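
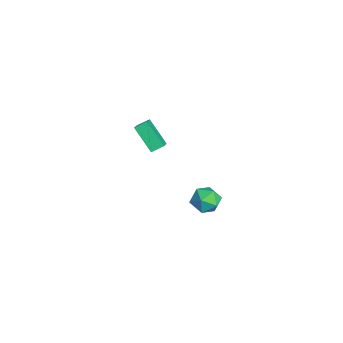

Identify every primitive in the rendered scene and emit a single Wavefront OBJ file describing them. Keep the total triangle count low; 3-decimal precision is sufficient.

v 3.826 1.069 3.718
v 4.234 0.545 2.943
v 3.486 -0.345 4.497
v 3.894 -0.869 3.722
v 4.492 -0.311 4.331
v 4.702 0.564 3.849
v 3.018 -0.364 3.591
v 3.228 0.511 3.109
v 3.734 -0.34 2.865
v 4.645 -0.308 3.322
v 3.075 0.508 4.118
v 3.986 0.54 4.575
v -3.925 -2.584 4.273
v -3.97 -1.772 4.682
v -5.225 -2.171 3.31
v -5.27 -1.359 3.719
v -2.63 -1.801 2.861
v -2.675 -0.989 3.27
v -3.93 -1.388 1.898
v -3.975 -0.576 2.307
f 1 12 6
f 1 6 2
f 1 2 8
f 1 8 11
f 1 11 12
f 2 6 10
f 6 12 5
f 12 11 3
f 11 8 7
f 8 2 9
f 4 10 5
f 4 5 3
f 4 3 7
f 4 7 9
f 4 9 10
f 5 10 6
f 3 5 12
f 7 3 11
f 9 7 8
f 10 9 2
f 14 16 13
f 17 14 13
f 13 16 15
f 15 17 13
f 14 20 16
f 18 14 17
f 18 20 14
f 16 20 15
f 19 17 15
f 15 20 19
f 19 18 17
f 20 18 19



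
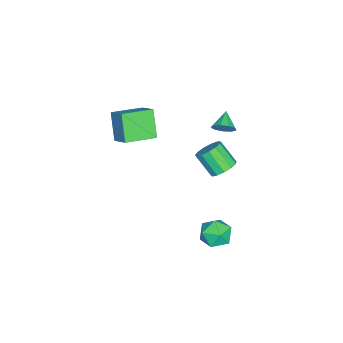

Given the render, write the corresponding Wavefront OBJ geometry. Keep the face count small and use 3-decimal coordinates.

v 0.841 1.88 -3.32
v 1.154 1.45 -4.239
v -0.774 1.39 -3.641
v -0.461 0.96 -4.56
v -0.162 0.522 -3.64
v 0.836 0.825 -3.441
v -0.456 2.015 -4.439
v 0.542 2.318 -4.24
v 0.352 1.533 -4.93
v 0.534 0.611 -4.437
v -0.154 2.229 -3.443
v 0.028 1.307 -2.95
v -3.09 0.824 2.545
v -2.817 1.203 3.106
v -4.11 0.656 3.155
v -3.055 1.51 2.792
v -3.31 1.496 2.362
v -3.461 1.167 2.019
v -3.439 0.678 1.921
v -3.254 0.257 2.115
v -2.992 0.101 2.511
v -2.776 0.284 2.923
v -2.707 0.719 3.157
v -1.448 -5.264 3.703
v -0.689 -4.352 4.501
v -2.765 -3.867 3.359
v -2.006 -2.955 4.157
v -0.474 -4.725 2.163
v 0.285 -3.813 2.961
v -1.791 -3.328 1.819
v -1.032 -2.416 2.617
v -0.135 1.722 1.88
v 0.681 1.605 2.037
v 0.312 0.582 3.197
v -0.505 0.698 3.04
v 0.543 1.965 2.311
v 0.174 0.942 3.471
v 0.19 2.248 2.448
v -0.18 1.225 3.608
v -0.267 2.364 2.405
v -0.637 1.341 3.565
v -0.682 2.276 2.195
v -1.051 1.253 3.355
v -0.924 2.012 1.885
v -1.293 0.989 3.045
v -0.915 1.655 1.574
v -1.284 0.632 2.734
v -0.658 1.32 1.36
v -1.028 0.297 2.519
v -0.236 1.112 1.311
v -0.605 0.089 2.47
v 0.218 1.098 1.443
v -0.151 0.075 2.602
v 0.56 1.281 1.713
v 0.191 0.258 2.873
f 1 12 6
f 1 6 2
f 1 2 8
f 1 8 11
f 1 11 12
f 2 6 10
f 6 12 5
f 12 11 3
f 11 8 7
f 8 2 9
f 4 10 5
f 4 5 3
f 4 3 7
f 4 7 9
f 4 9 10
f 5 10 6
f 3 5 12
f 7 3 11
f 9 7 8
f 10 9 2
f 14 13 16
f 14 16 15
f 16 13 17
f 16 17 15
f 17 13 18
f 17 18 15
f 18 13 19
f 18 19 15
f 19 13 20
f 19 20 15
f 20 13 21
f 20 21 15
f 21 13 22
f 21 22 15
f 22 13 23
f 22 23 15
f 23 13 14
f 23 14 15
f 25 27 24
f 28 25 24
f 24 27 26
f 26 28 24
f 25 31 27
f 29 25 28
f 29 31 25
f 27 31 26
f 30 28 26
f 26 31 30
f 30 29 28
f 31 29 30
f 33 32 36
f 33 36 34
f 34 36 37
f 34 37 35
f 36 32 38
f 36 38 37
f 37 38 39
f 37 39 35
f 38 32 40
f 38 40 39
f 39 40 41
f 39 41 35
f 40 32 42
f 40 42 41
f 41 42 43
f 41 43 35
f 42 32 44
f 42 44 43
f 43 44 45
f 43 45 35
f 44 32 46
f 44 46 45
f 45 46 47
f 45 47 35
f 46 32 48
f 46 48 47
f 47 48 49
f 47 49 35
f 48 32 50
f 48 50 49
f 49 50 51
f 49 51 35
f 50 32 52
f 50 52 51
f 51 52 53
f 51 53 35
f 52 32 54
f 52 54 53
f 53 54 55
f 53 55 35
f 54 32 33
f 54 33 55
f 55 33 34
f 55 34 35



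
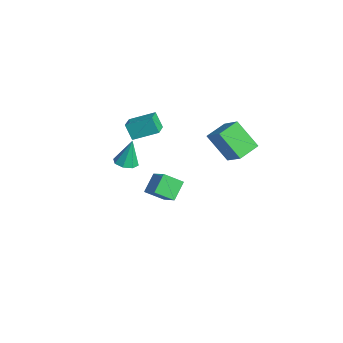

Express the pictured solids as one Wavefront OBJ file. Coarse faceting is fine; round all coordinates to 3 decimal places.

v -0.503 -1.978 1.261
v -0.092 -1.39 1.127
v -0.557 -1.562 2.919
v -0.638 -1.283 1.082
v -1.106 -1.583 1.143
v -1.22 -2.115 1.272
v -0.915 -2.566 1.395
v -0.368 -2.673 1.44
v 0.099 -2.373 1.38
v 0.214 -1.842 1.25
v 2.349 2.871 2.156
v 1.293 2.061 3.649
v 1.846 4.125 2.48
v 0.79 3.316 3.973
v 3.57 3.104 3.147
v 2.514 2.295 4.64
v 3.067 4.359 3.471
v 2.011 3.549 4.964
v -3.528 0.741 -2.798
v -2.119 0.85 -1.801
v -3.12 1.8 -3.491
v -1.711 1.909 -2.494
v -2.849 -0.089 -3.666
v -1.44 0.02 -2.669
v -2.441 0.97 -4.359
v -1.032 1.079 -3.362
v -2.906 -1.17 2.481
v -2.321 0.218 3.131
v -3.893 -0.578 2.106
v -3.308 0.809 2.756
v -2.392 -0.929 1.504
v -1.807 0.458 2.154
v -3.379 -0.338 1.129
v -2.794 1.05 1.779
f 2 1 4
f 2 4 3
f 4 1 5
f 4 5 3
f 5 1 6
f 5 6 3
f 6 1 7
f 6 7 3
f 7 1 8
f 7 8 3
f 8 1 9
f 8 9 3
f 9 1 10
f 9 10 3
f 10 1 2
f 10 2 3
f 12 14 11
f 15 12 11
f 11 14 13
f 13 15 11
f 12 18 14
f 16 12 15
f 16 18 12
f 14 18 13
f 17 15 13
f 13 18 17
f 17 16 15
f 18 16 17
f 20 22 19
f 23 20 19
f 19 22 21
f 21 23 19
f 20 26 22
f 24 20 23
f 24 26 20
f 22 26 21
f 25 23 21
f 21 26 25
f 25 24 23
f 26 24 25
f 28 30 27
f 31 28 27
f 27 30 29
f 29 31 27
f 28 34 30
f 32 28 31
f 32 34 28
f 30 34 29
f 33 31 29
f 29 34 33
f 33 32 31
f 34 32 33



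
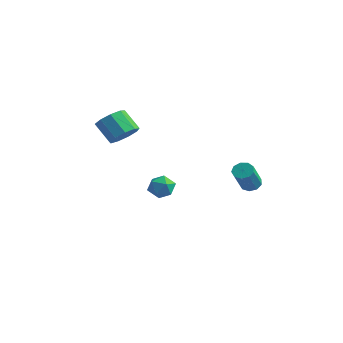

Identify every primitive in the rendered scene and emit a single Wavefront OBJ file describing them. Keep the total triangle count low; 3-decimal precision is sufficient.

v 3.437 0.564 -0.738
v 3.969 0.467 -0.999
v 4.434 -0.621 0.358
v 3.903 -0.524 0.618
v 3.993 0.79 -0.747
v 4.458 -0.298 0.609
v 3.757 1.008 -0.492
v 4.222 -0.08 0.865
v 3.371 1.018 -0.351
v 3.837 -0.07 1.005
v 3.017 0.815 -0.392
v 3.482 -0.272 0.964
v 2.859 0.495 -0.595
v 3.324 -0.593 0.762
v 2.972 0.207 -0.865
v 3.437 -0.881 0.492
v 3.302 0.086 -1.075
v 3.768 -1.002 0.281
v 3.696 0.189 -1.128
v 4.162 -0.899 0.228
v -1.503 -3.707 2.422
v -0.854 -3.565 3.059
v -1.849 -3.672 4.095
v -2.497 -3.813 3.458
v -1.102 -3.015 2.878
v -2.096 -3.122 3.914
v -1.537 -2.789 2.484
v -2.532 -2.896 3.52
v -1.956 -2.992 2.06
v -2.951 -3.099 3.096
v -2.163 -3.53 1.806
v -3.158 -3.636 2.842
v -2.061 -4.15 1.84
v -3.056 -4.256 2.876
v -1.698 -4.562 2.147
v -2.692 -4.669 3.182
v -1.243 -4.575 2.582
v -2.238 -4.681 3.618
v -0.91 -4.181 2.942
v -1.905 -4.288 3.978
v -4.161 1.071 -3.661
v -3.845 1.56 -3.025
v -3.195 0.1 -3.395
v -2.879 0.589 -2.759
v -3.655 0.222 -2.676
v -4.252 0.822 -2.84
v -2.788 0.838 -3.58
v -3.385 1.438 -3.744
v -2.997 1.416 -2.974
v -3.532 1.035 -2.416
v -3.508 0.625 -4.004
v -4.043 0.244 -3.446
f 2 1 5
f 2 5 3
f 3 5 6
f 3 6 4
f 5 1 7
f 5 7 6
f 6 7 8
f 6 8 4
f 7 1 9
f 7 9 8
f 8 9 10
f 8 10 4
f 9 1 11
f 9 11 10
f 10 11 12
f 10 12 4
f 11 1 13
f 11 13 12
f 12 13 14
f 12 14 4
f 13 1 15
f 13 15 14
f 14 15 16
f 14 16 4
f 15 1 17
f 15 17 16
f 16 17 18
f 16 18 4
f 17 1 19
f 17 19 18
f 18 19 20
f 18 20 4
f 19 1 2
f 19 2 20
f 20 2 3
f 20 3 4
f 22 21 25
f 22 25 23
f 23 25 26
f 23 26 24
f 25 21 27
f 25 27 26
f 26 27 28
f 26 28 24
f 27 21 29
f 27 29 28
f 28 29 30
f 28 30 24
f 29 21 31
f 29 31 30
f 30 31 32
f 30 32 24
f 31 21 33
f 31 33 32
f 32 33 34
f 32 34 24
f 33 21 35
f 33 35 34
f 34 35 36
f 34 36 24
f 35 21 37
f 35 37 36
f 36 37 38
f 36 38 24
f 37 21 39
f 37 39 38
f 38 39 40
f 38 40 24
f 39 21 22
f 39 22 40
f 40 22 23
f 40 23 24
f 41 52 46
f 41 46 42
f 41 42 48
f 41 48 51
f 41 51 52
f 42 46 50
f 46 52 45
f 52 51 43
f 51 48 47
f 48 42 49
f 44 50 45
f 44 45 43
f 44 43 47
f 44 47 49
f 44 49 50
f 45 50 46
f 43 45 52
f 47 43 51
f 49 47 48
f 50 49 42



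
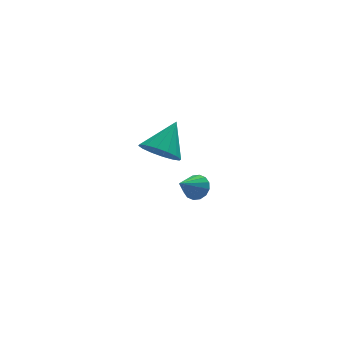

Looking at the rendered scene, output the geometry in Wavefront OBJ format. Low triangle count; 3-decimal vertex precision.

v -3.239 -2.1 1.13
v -2.455 -2.245 0.633
v -2.341 -1.22 2.29
v -2.639 -1.829 0.46
v -2.984 -1.485 0.466
v -3.397 -1.307 0.651
v -3.768 -1.34 0.964
v -3.997 -1.577 1.322
v -4.023 -1.954 1.628
v -3.84 -2.37 1.801
v -3.495 -2.714 1.794
v -3.082 -2.893 1.61
v -2.711 -2.859 1.297
v -2.481 -2.622 0.939
v -0.66 2.211 -4.152
v -0.436 2.572 -3.608
v -1.58 1.569 -3.348
v -0.698 2.77 -3.749
v -0.949 2.818 -3.999
v -1.123 2.703 -4.289
v -1.172 2.457 -4.543
v -1.085 2.144 -4.691
v -0.883 1.849 -4.696
v -0.622 1.651 -4.554
v -0.37 1.603 -4.305
v -0.197 1.718 -4.015
v -0.147 1.964 -3.761
v -0.235 2.277 -3.612
f 2 1 4
f 2 4 3
f 4 1 5
f 4 5 3
f 5 1 6
f 5 6 3
f 6 1 7
f 6 7 3
f 7 1 8
f 7 8 3
f 8 1 9
f 8 9 3
f 9 1 10
f 9 10 3
f 10 1 11
f 10 11 3
f 11 1 12
f 11 12 3
f 12 1 13
f 12 13 3
f 13 1 14
f 13 14 3
f 14 1 2
f 14 2 3
f 16 15 18
f 16 18 17
f 18 15 19
f 18 19 17
f 19 15 20
f 19 20 17
f 20 15 21
f 20 21 17
f 21 15 22
f 21 22 17
f 22 15 23
f 22 23 17
f 23 15 24
f 23 24 17
f 24 15 25
f 24 25 17
f 25 15 26
f 25 26 17
f 26 15 27
f 26 27 17
f 27 15 28
f 27 28 17
f 28 15 16
f 28 16 17



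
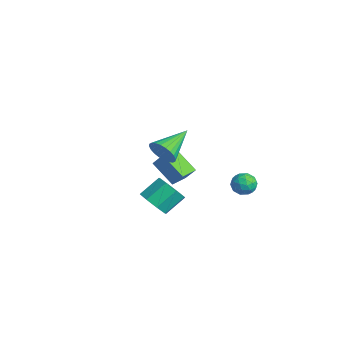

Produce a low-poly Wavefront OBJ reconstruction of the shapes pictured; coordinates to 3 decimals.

v 2.727 -2.192 -1.263
v 3.578 -2.306 -0.959
v 3.423 -1.262 -0.134
v 2.573 -1.148 -0.437
v 3.545 -1.878 -1.507
v 3.391 -0.833 -0.682
v 3.034 -1.634 -1.912
v 2.879 -0.589 -1.087
v 2.343 -1.717 -1.937
v 2.188 -0.672 -1.111
v 1.877 -2.078 -1.566
v 1.722 -1.034 -0.741
v 1.909 -2.507 -1.018
v 1.755 -1.462 -0.193
v 2.421 -2.751 -0.613
v 2.266 -1.706 0.212
v 3.112 -2.668 -0.589
v 2.957 -1.623 0.237
v 1.868 2.796 -1.444
v 2.401 3.272 -1.478
v 2.539 2.088 -0.822
v 3.072 2.564 -0.856
v 2.488 2.709 -0.471
v 2.073 3.147 -0.855
v 2.867 2.213 -1.445
v 2.452 2.651 -1.829
v 3.018 2.911 -1.479
v 2.784 3.218 -0.877
v 2.156 2.142 -1.423
v 1.922 2.449 -0.821
v 2.075 3.096 -1.515
v 2.865 2.264 -0.785
v 2.521 2.349 -0.558
v 2.834 2.629 -0.578
v 1.883 3.023 -1.149
v 2.196 3.302 -1.169
v 2.247 2.971 -0.577
v 2.744 2.058 -1.131
v 3.057 2.337 -1.151
v 2.106 2.731 -1.722
v 2.419 3.011 -1.742
v 2.693 2.389 -1.723
v 2.752 3.164 -1.536
v 3.146 2.747 -1.171
v 3.026 2.542 -1.517
v 2.782 2.799 -1.742
v 2.614 3.344 -1.182
v 3.009 2.928 -0.817
v 2.665 3.013 -0.59
v 2.421 3.27 -0.816
v 2.977 3.132 -1.183
v 1.931 2.432 -1.483
v 2.326 2.016 -1.118
v 2.519 2.09 -1.484
v 2.275 2.347 -1.71
v 1.794 2.613 -1.129
v 2.188 2.196 -0.764
v 2.158 2.561 -0.558
v 1.914 2.818 -0.783
v 1.963 2.228 -1.117
v 0.953 -1.04 1.078
v 1.475 -1.064 1.723
v 0.107 0.6 1.822
v 1.642 -0.883 1.513
v 1.704 -0.725 1.237
v 1.652 -0.616 0.937
v 1.493 -0.571 0.658
v 1.252 -0.598 0.443
v 0.966 -0.692 0.325
v 0.677 -0.839 0.321
v 0.431 -1.017 0.433
v 0.264 -1.198 0.643
v 0.201 -1.355 0.919
v 0.253 -1.465 1.22
v 0.412 -1.509 1.498
v 0.653 -1.483 1.713
v 0.939 -1.389 1.831
v 1.228 -1.242 1.835
v -4.876 1.342 -3.272
v -4.33 1.705 -2.414
v -3.659 1.987 -4.319
v -3.113 2.35 -3.461
v -4.327 0.39 -3.219
v -3.781 0.753 -2.361
v -3.11 1.035 -4.266
v -2.564 1.398 -3.408
f 2 1 5
f 2 5 3
f 3 5 6
f 3 6 4
f 5 1 7
f 5 7 6
f 6 7 8
f 6 8 4
f 7 1 9
f 7 9 8
f 8 9 10
f 8 10 4
f 9 1 11
f 9 11 10
f 10 11 12
f 10 12 4
f 11 1 13
f 11 13 12
f 12 13 14
f 12 14 4
f 13 1 15
f 13 15 14
f 14 15 16
f 14 16 4
f 15 1 17
f 15 17 16
f 16 17 18
f 16 18 4
f 17 1 2
f 17 2 18
f 18 2 3
f 18 3 4
f 19 56 35
f 56 30 59
f 35 59 24
f 56 59 35
f 19 35 31
f 35 24 36
f 31 36 20
f 35 36 31
f 19 31 40
f 31 20 41
f 40 41 26
f 31 41 40
f 19 40 52
f 40 26 55
f 52 55 29
f 40 55 52
f 19 52 56
f 52 29 60
f 56 60 30
f 52 60 56
f 20 36 47
f 36 24 50
f 47 50 28
f 36 50 47
f 24 59 37
f 59 30 58
f 37 58 23
f 59 58 37
f 30 60 57
f 60 29 53
f 57 53 21
f 60 53 57
f 29 55 54
f 55 26 42
f 54 42 25
f 55 42 54
f 26 41 46
f 41 20 43
f 46 43 27
f 41 43 46
f 22 48 34
f 48 28 49
f 34 49 23
f 48 49 34
f 22 34 32
f 34 23 33
f 32 33 21
f 34 33 32
f 22 32 39
f 32 21 38
f 39 38 25
f 32 38 39
f 22 39 44
f 39 25 45
f 44 45 27
f 39 45 44
f 22 44 48
f 44 27 51
f 48 51 28
f 44 51 48
f 23 49 37
f 49 28 50
f 37 50 24
f 49 50 37
f 21 33 57
f 33 23 58
f 57 58 30
f 33 58 57
f 25 38 54
f 38 21 53
f 54 53 29
f 38 53 54
f 27 45 46
f 45 25 42
f 46 42 26
f 45 42 46
f 28 51 47
f 51 27 43
f 47 43 20
f 51 43 47
f 62 61 64
f 62 64 63
f 64 61 65
f 64 65 63
f 65 61 66
f 65 66 63
f 66 61 67
f 66 67 63
f 67 61 68
f 67 68 63
f 68 61 69
f 68 69 63
f 69 61 70
f 69 70 63
f 70 61 71
f 70 71 63
f 71 61 72
f 71 72 63
f 72 61 73
f 72 73 63
f 73 61 74
f 73 74 63
f 74 61 75
f 74 75 63
f 75 61 76
f 75 76 63
f 76 61 77
f 76 77 63
f 77 61 78
f 77 78 63
f 78 61 62
f 78 62 63
f 80 82 79
f 83 80 79
f 79 82 81
f 81 83 79
f 80 86 82
f 84 80 83
f 84 86 80
f 82 86 81
f 85 83 81
f 81 86 85
f 85 84 83
f 86 84 85



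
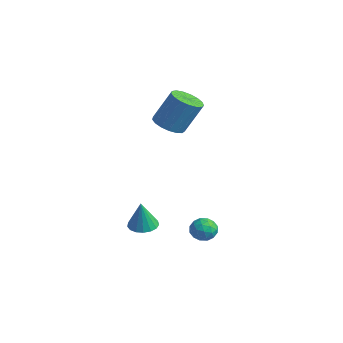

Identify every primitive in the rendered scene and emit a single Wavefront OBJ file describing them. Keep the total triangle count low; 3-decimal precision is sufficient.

v -2.584 -0.595 1.663
v -1.752 -0.285 1.297
v -1.244 0.565 3.172
v -2.076 0.255 3.537
v -2.043 0.062 1.218
v -1.535 0.912 3.093
v -2.458 0.259 1.242
v -1.95 1.108 3.116
v -2.902 0.26 1.362
v -2.394 1.109 3.236
v -3.272 0.065 1.55
v -2.764 0.914 3.425
v -3.486 -0.281 1.765
v -2.978 0.568 3.64
v -3.492 -0.699 1.956
v -2.984 0.151 3.831
v -3.291 -1.093 2.08
v -2.783 -0.243 3.955
v -2.927 -1.373 2.108
v -2.419 -0.523 3.983
v -2.485 -1.474 2.034
v -1.977 -0.625 3.909
v -2.066 -1.374 1.876
v -1.558 -0.525 3.75
v -1.765 -1.096 1.668
v -1.257 -0.246 3.543
v -1.652 -0.703 1.459
v -1.144 0.147 3.334
v -0.752 -3.324 -4.156
v -0.057 -3.737 -4.291
v -0.568 -3.576 -2.444
v 0.061 -3.366 -4.25
v -0.007 -2.984 -4.186
v -0.246 -2.681 -4.116
v -0.601 -2.525 -4.055
v -0.99 -2.552 -4.017
v -1.325 -2.756 -4.011
v -1.529 -3.091 -4.038
v -1.555 -3.478 -4.092
v -1.397 -3.831 -4.161
v -1.091 -4.068 -4.228
v -0.708 -4.134 -4.279
v -0.334 -4.015 -4.302
v 1.135 -1.344 -3.954
v 1.489 -0.908 -3.415
v 2.251 -1.792 -4.325
v 2.605 -1.356 -3.786
v 2.164 -1.959 -3.57
v 1.474 -1.683 -3.341
v 2.266 -1.017 -4.399
v 1.576 -0.741 -4.17
v 2.188 -0.706 -3.69
v 2.125 -1.289 -3.178
v 1.615 -1.411 -4.562
v 1.552 -1.994 -4.05
v 1.214 -1.087 -3.652
v 2.526 -1.613 -4.088
v 2.267 -1.968 -3.961
v 2.475 -1.712 -3.645
v 1.205 -1.542 -3.608
v 1.413 -1.286 -3.292
v 1.81 -1.904 -3.383
v 2.327 -1.414 -4.448
v 2.535 -1.158 -4.132
v 1.265 -0.988 -4.095
v 1.473 -0.732 -3.779
v 1.93 -0.796 -4.357
v 1.832 -0.712 -3.497
v 2.489 -0.975 -3.715
v 2.29 -0.776 -4.075
v 1.884 -0.613 -3.941
v 1.795 -1.054 -3.196
v 2.452 -1.317 -3.414
v 2.193 -1.672 -3.287
v 1.787 -1.509 -3.152
v 2.206 -0.936 -3.358
v 1.288 -1.383 -4.326
v 1.945 -1.646 -4.544
v 1.953 -1.191 -4.588
v 1.547 -1.028 -4.453
v 1.251 -1.725 -4.025
v 1.908 -1.988 -4.243
v 1.856 -2.087 -3.799
v 1.45 -1.924 -3.665
v 1.534 -1.764 -4.382
f 2 1 5
f 2 5 3
f 3 5 6
f 3 6 4
f 5 1 7
f 5 7 6
f 6 7 8
f 6 8 4
f 7 1 9
f 7 9 8
f 8 9 10
f 8 10 4
f 9 1 11
f 9 11 10
f 10 11 12
f 10 12 4
f 11 1 13
f 11 13 12
f 12 13 14
f 12 14 4
f 13 1 15
f 13 15 14
f 14 15 16
f 14 16 4
f 15 1 17
f 15 17 16
f 16 17 18
f 16 18 4
f 17 1 19
f 17 19 18
f 18 19 20
f 18 20 4
f 19 1 21
f 19 21 20
f 20 21 22
f 20 22 4
f 21 1 23
f 21 23 22
f 22 23 24
f 22 24 4
f 23 1 25
f 23 25 24
f 24 25 26
f 24 26 4
f 25 1 27
f 25 27 26
f 26 27 28
f 26 28 4
f 27 1 2
f 27 2 28
f 28 2 3
f 28 3 4
f 30 29 32
f 30 32 31
f 32 29 33
f 32 33 31
f 33 29 34
f 33 34 31
f 34 29 35
f 34 35 31
f 35 29 36
f 35 36 31
f 36 29 37
f 36 37 31
f 37 29 38
f 37 38 31
f 38 29 39
f 38 39 31
f 39 29 40
f 39 40 31
f 40 29 41
f 40 41 31
f 41 29 42
f 41 42 31
f 42 29 43
f 42 43 31
f 43 29 30
f 43 30 31
f 44 81 60
f 81 55 84
f 60 84 49
f 81 84 60
f 44 60 56
f 60 49 61
f 56 61 45
f 60 61 56
f 44 56 65
f 56 45 66
f 65 66 51
f 56 66 65
f 44 65 77
f 65 51 80
f 77 80 54
f 65 80 77
f 44 77 81
f 77 54 85
f 81 85 55
f 77 85 81
f 45 61 72
f 61 49 75
f 72 75 53
f 61 75 72
f 49 84 62
f 84 55 83
f 62 83 48
f 84 83 62
f 55 85 82
f 85 54 78
f 82 78 46
f 85 78 82
f 54 80 79
f 80 51 67
f 79 67 50
f 80 67 79
f 51 66 71
f 66 45 68
f 71 68 52
f 66 68 71
f 47 73 59
f 73 53 74
f 59 74 48
f 73 74 59
f 47 59 57
f 59 48 58
f 57 58 46
f 59 58 57
f 47 57 64
f 57 46 63
f 64 63 50
f 57 63 64
f 47 64 69
f 64 50 70
f 69 70 52
f 64 70 69
f 47 69 73
f 69 52 76
f 73 76 53
f 69 76 73
f 48 74 62
f 74 53 75
f 62 75 49
f 74 75 62
f 46 58 82
f 58 48 83
f 82 83 55
f 58 83 82
f 50 63 79
f 63 46 78
f 79 78 54
f 63 78 79
f 52 70 71
f 70 50 67
f 71 67 51
f 70 67 71
f 53 76 72
f 76 52 68
f 72 68 45
f 76 68 72



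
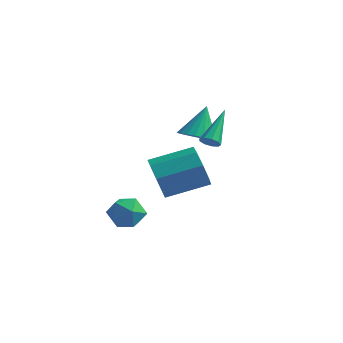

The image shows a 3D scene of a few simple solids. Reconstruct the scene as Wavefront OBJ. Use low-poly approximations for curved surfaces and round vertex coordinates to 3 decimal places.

v 0.683 3.359 0.164
v 1.57 3.084 0.316
v 0.697 4.281 1.756
v 1.62 3.42 0.121
v 1.509 3.744 -0.066
v 1.255 4.002 -0.214
v 0.902 4.149 -0.296
v 0.512 4.159 -0.298
v 0.151 4.03 -0.221
v -0.118 3.786 -0.077
v -0.249 3.468 0.109
v -0.218 3.13 0.304
v -0.031 2.833 0.475
v 0.279 2.626 0.592
v 0.659 2.546 0.635
v 1.044 2.606 0.597
v 1.366 2.797 0.484
v 1.534 -1.654 -0.187
v 2.082 -1.853 -1.108
v 3.615 -0.565 -0.473
v 3.066 -0.366 0.447
v 1.565 -1.202 -1.179
v 3.097 0.086 -0.544
v 1.029 -0.816 -0.669
v 2.562 0.472 -0.034
v 0.789 -0.921 0.123
v 2.322 0.367 0.758
v 0.985 -1.455 0.733
v 2.518 -0.167 1.368
v 1.503 -2.106 0.804
v 3.035 -0.818 1.439
v 2.038 -2.492 0.294
v 3.571 -1.204 0.929
v 2.278 -2.387 -0.498
v 3.811 -1.099 0.137
v -0.527 0.188 -4.306
v 0.032 0.072 -3.5
v -1.732 -0.572 -3.58
v -1.173 -0.688 -2.774
v -1.49 0.213 -3.03
v -0.745 0.682 -3.479
v -0.955 -1.182 -3.601
v -0.21 -0.713 -4.05
v -0.233 -0.775 -3.064
v -0.563 0.087 -2.711
v -1.137 -0.587 -4.369
v -1.467 0.275 -4.016
v 3.209 0.037 1.728
v 3.674 -0.056 1.888
v 3.071 1.623 3.052
v 3.682 0.164 1.626
v 3.469 0.324 1.412
v 3.135 0.35 1.346
v 2.835 0.23 1.458
v 2.71 0.02 1.697
v 2.819 -0.183 1.951
v 3.11 -0.282 2.1
v 3.448 -0.232 2.076
f 2 1 4
f 2 4 3
f 4 1 5
f 4 5 3
f 5 1 6
f 5 6 3
f 6 1 7
f 6 7 3
f 7 1 8
f 7 8 3
f 8 1 9
f 8 9 3
f 9 1 10
f 9 10 3
f 10 1 11
f 10 11 3
f 11 1 12
f 11 12 3
f 12 1 13
f 12 13 3
f 13 1 14
f 13 14 3
f 14 1 15
f 14 15 3
f 15 1 16
f 15 16 3
f 16 1 17
f 16 17 3
f 17 1 2
f 17 2 3
f 19 18 22
f 19 22 20
f 20 22 23
f 20 23 21
f 22 18 24
f 22 24 23
f 23 24 25
f 23 25 21
f 24 18 26
f 24 26 25
f 25 26 27
f 25 27 21
f 26 18 28
f 26 28 27
f 27 28 29
f 27 29 21
f 28 18 30
f 28 30 29
f 29 30 31
f 29 31 21
f 30 18 32
f 30 32 31
f 31 32 33
f 31 33 21
f 32 18 34
f 32 34 33
f 33 34 35
f 33 35 21
f 34 18 19
f 34 19 35
f 35 19 20
f 35 20 21
f 36 47 41
f 36 41 37
f 36 37 43
f 36 43 46
f 36 46 47
f 37 41 45
f 41 47 40
f 47 46 38
f 46 43 42
f 43 37 44
f 39 45 40
f 39 40 38
f 39 38 42
f 39 42 44
f 39 44 45
f 40 45 41
f 38 40 47
f 42 38 46
f 44 42 43
f 45 44 37
f 49 48 51
f 49 51 50
f 51 48 52
f 51 52 50
f 52 48 53
f 52 53 50
f 53 48 54
f 53 54 50
f 54 48 55
f 54 55 50
f 55 48 56
f 55 56 50
f 56 48 57
f 56 57 50
f 57 48 58
f 57 58 50
f 58 48 49
f 58 49 50



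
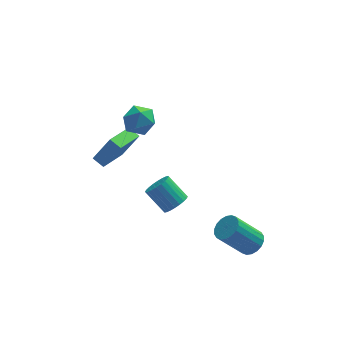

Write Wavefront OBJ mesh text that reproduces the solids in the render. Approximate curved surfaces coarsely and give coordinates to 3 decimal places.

v -2.45 1.415 2.675
v -1.918 0.586 2.411
v -3.622 0.454 3.329
v -3.09 -0.375 3.065
v -2.742 0.242 3.799
v -2.018 0.836 3.395
v -3.522 0.204 2.345
v -2.798 0.798 1.941
v -2.581 -0.162 2.207
v -2.098 -0.139 3.105
v -3.442 1.179 2.635
v -2.959 1.202 3.533
v -1.562 -4.236 0.055
v -0.919 -3.861 0.288
v -1.776 -3.048 1.339
v -2.418 -3.424 1.105
v -1.018 -3.677 0.066
v -1.874 -2.865 1.117
v -1.199 -3.579 -0.158
v -2.056 -2.767 0.893
v -1.436 -3.581 -0.349
v -2.292 -2.769 0.701
v -1.691 -3.682 -0.479
v -2.548 -2.87 0.571
v -1.927 -3.868 -0.528
v -2.784 -3.056 0.523
v -2.108 -4.11 -0.488
v -2.964 -3.298 0.563
v -2.205 -4.371 -0.365
v -3.061 -3.559 0.685
v -2.204 -4.612 -0.179
v -3.061 -3.799 0.872
v -2.106 -4.795 0.043
v -2.962 -3.983 1.094
v -1.924 -4.893 0.267
v -2.781 -4.081 1.318
v -1.688 -4.891 0.459
v -2.544 -4.079 1.509
v -1.432 -4.79 0.589
v -2.289 -3.978 1.639
v -1.196 -4.604 0.637
v -2.053 -3.792 1.688
v -1.016 -4.362 0.597
v -1.872 -3.55 1.648
v -0.919 -4.101 0.475
v -1.775 -3.289 1.525
v -4.602 1.922 -2.355
v -3.634 1.861 -0.745
v -5.117 2.452 -2.025
v -4.149 2.391 -0.415
v -3.351 3.569 -3.045
v -2.383 3.508 -1.435
v -3.866 4.099 -2.715
v -2.898 4.038 -1.105
v 2.604 -3.815 -4.549
v 2.995 -4.475 -4.233
v 1.588 -4.505 -2.555
v 1.196 -3.845 -2.871
v 3.174 -4.192 -4.078
v 1.766 -4.221 -2.4
v 3.24 -3.834 -4.016
v 1.832 -3.863 -2.338
v 3.18 -3.472 -4.06
v 1.772 -3.501 -2.382
v 3.005 -3.178 -4.201
v 1.598 -3.208 -2.523
v 2.752 -3.01 -4.41
v 1.345 -3.04 -2.732
v 2.469 -3.002 -4.648
v 1.062 -3.032 -2.97
v 2.212 -3.155 -4.865
v 0.805 -3.185 -3.187
v 2.034 -3.439 -5.02
v 0.626 -3.468 -3.342
v 1.968 -3.797 -5.082
v 0.56 -3.826 -3.404
v 2.028 -4.159 -5.038
v 0.62 -4.188 -3.36
v 2.202 -4.452 -4.897
v 0.795 -4.482 -3.219
v 2.455 -4.62 -4.688
v 1.048 -4.65 -3.01
v 2.738 -4.628 -4.45
v 1.331 -4.658 -2.772
f 1 12 6
f 1 6 2
f 1 2 8
f 1 8 11
f 1 11 12
f 2 6 10
f 6 12 5
f 12 11 3
f 11 8 7
f 8 2 9
f 4 10 5
f 4 5 3
f 4 3 7
f 4 7 9
f 4 9 10
f 5 10 6
f 3 5 12
f 7 3 11
f 9 7 8
f 10 9 2
f 14 13 17
f 14 17 15
f 15 17 18
f 15 18 16
f 17 13 19
f 17 19 18
f 18 19 20
f 18 20 16
f 19 13 21
f 19 21 20
f 20 21 22
f 20 22 16
f 21 13 23
f 21 23 22
f 22 23 24
f 22 24 16
f 23 13 25
f 23 25 24
f 24 25 26
f 24 26 16
f 25 13 27
f 25 27 26
f 26 27 28
f 26 28 16
f 27 13 29
f 27 29 28
f 28 29 30
f 28 30 16
f 29 13 31
f 29 31 30
f 30 31 32
f 30 32 16
f 31 13 33
f 31 33 32
f 32 33 34
f 32 34 16
f 33 13 35
f 33 35 34
f 34 35 36
f 34 36 16
f 35 13 37
f 35 37 36
f 36 37 38
f 36 38 16
f 37 13 39
f 37 39 38
f 38 39 40
f 38 40 16
f 39 13 41
f 39 41 40
f 40 41 42
f 40 42 16
f 41 13 43
f 41 43 42
f 42 43 44
f 42 44 16
f 43 13 45
f 43 45 44
f 44 45 46
f 44 46 16
f 45 13 14
f 45 14 46
f 46 14 15
f 46 15 16
f 48 50 47
f 51 48 47
f 47 50 49
f 49 51 47
f 48 54 50
f 52 48 51
f 52 54 48
f 50 54 49
f 53 51 49
f 49 54 53
f 53 52 51
f 54 52 53
f 56 55 59
f 56 59 57
f 57 59 60
f 57 60 58
f 59 55 61
f 59 61 60
f 60 61 62
f 60 62 58
f 61 55 63
f 61 63 62
f 62 63 64
f 62 64 58
f 63 55 65
f 63 65 64
f 64 65 66
f 64 66 58
f 65 55 67
f 65 67 66
f 66 67 68
f 66 68 58
f 67 55 69
f 67 69 68
f 68 69 70
f 68 70 58
f 69 55 71
f 69 71 70
f 70 71 72
f 70 72 58
f 71 55 73
f 71 73 72
f 72 73 74
f 72 74 58
f 73 55 75
f 73 75 74
f 74 75 76
f 74 76 58
f 75 55 77
f 75 77 76
f 76 77 78
f 76 78 58
f 77 55 79
f 77 79 78
f 78 79 80
f 78 80 58
f 79 55 81
f 79 81 80
f 80 81 82
f 80 82 58
f 81 55 83
f 81 83 82
f 82 83 84
f 82 84 58
f 83 55 56
f 83 56 84
f 84 56 57
f 84 57 58



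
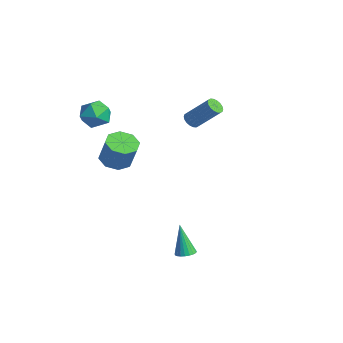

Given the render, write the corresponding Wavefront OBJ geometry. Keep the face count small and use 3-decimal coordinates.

v -0.987 -2.679 1.344
v -0.103 -2.993 1.029
v 0.512 -2.876 2.642
v -0.373 -2.561 2.956
v -0.169 -2.239 1
v 0.445 -2.122 2.613
v -0.715 -1.742 1.172
v -0.1 -1.625 2.785
v -1.42 -1.794 1.444
v -0.806 -1.677 3.057
v -1.872 -2.364 1.658
v -1.257 -2.247 3.271
v -1.805 -3.118 1.687
v -1.191 -3.001 3.3
v -1.26 -3.615 1.515
v -0.645 -3.498 3.128
v -0.554 -3.563 1.243
v 0.06 -3.446 2.856
v 4.075 -1.142 -3.924
v 4.512 -0.746 -3.769
v 3.385 -1.118 -2.036
v 4.323 -0.591 -3.84
v 4.092 -0.533 -3.926
v 3.857 -0.579 -4.011
v 3.661 -0.723 -4.081
v 3.535 -0.939 -4.124
v 3.503 -1.191 -4.132
v 3.57 -1.434 -4.104
v 3.724 -1.627 -4.046
v 3.939 -1.736 -3.966
v 4.177 -1.742 -3.879
v 4.398 -1.645 -3.799
v 4.562 -1.46 -3.742
v 4.643 -1.221 -3.715
v 4.625 -0.968 -3.725
v -4.394 -1.869 3.972
v -3.911 -1.413 3.144
v -3.829 -3.407 3.456
v -3.346 -2.951 2.628
v -2.984 -2.782 3.612
v -3.334 -1.832 3.931
v -4.406 -2.988 2.669
v -4.756 -2.038 2.988
v -3.918 -2.105 2.338
v -3.04 -1.978 2.921
v -4.7 -2.842 3.679
v -3.822 -2.715 4.262
v -3.066 3.404 1.386
v -2.734 3.674 0.98
v -1.682 4.647 2.488
v -2.014 4.376 2.894
v -2.935 3.841 1.012
v -1.883 4.814 2.52
v -3.161 3.921 1.119
v -2.109 4.894 2.626
v -3.368 3.898 1.278
v -2.317 4.871 2.786
v -3.516 3.778 1.459
v -2.464 4.751 2.966
v -3.575 3.583 1.625
v -2.523 4.556 3.133
v -3.532 3.353 1.744
v -2.48 4.326 3.252
v -3.398 3.133 1.792
v -2.346 4.106 3.3
v -3.197 2.966 1.76
v -2.145 3.939 3.268
v -2.971 2.886 1.654
v -1.919 3.859 3.161
v -2.763 2.909 1.494
v -1.712 3.882 3.002
v -2.616 3.029 1.314
v -1.564 4.002 2.821
v -2.557 3.224 1.147
v -1.505 4.197 2.655
v -2.6 3.454 1.028
v -1.548 4.427 2.536
f 2 1 5
f 2 5 3
f 3 5 6
f 3 6 4
f 5 1 7
f 5 7 6
f 6 7 8
f 6 8 4
f 7 1 9
f 7 9 8
f 8 9 10
f 8 10 4
f 9 1 11
f 9 11 10
f 10 11 12
f 10 12 4
f 11 1 13
f 11 13 12
f 12 13 14
f 12 14 4
f 13 1 15
f 13 15 14
f 14 15 16
f 14 16 4
f 15 1 17
f 15 17 16
f 16 17 18
f 16 18 4
f 17 1 2
f 17 2 18
f 18 2 3
f 18 3 4
f 20 19 22
f 20 22 21
f 22 19 23
f 22 23 21
f 23 19 24
f 23 24 21
f 24 19 25
f 24 25 21
f 25 19 26
f 25 26 21
f 26 19 27
f 26 27 21
f 27 19 28
f 27 28 21
f 28 19 29
f 28 29 21
f 29 19 30
f 29 30 21
f 30 19 31
f 30 31 21
f 31 19 32
f 31 32 21
f 32 19 33
f 32 33 21
f 33 19 34
f 33 34 21
f 34 19 35
f 34 35 21
f 35 19 20
f 35 20 21
f 36 47 41
f 36 41 37
f 36 37 43
f 36 43 46
f 36 46 47
f 37 41 45
f 41 47 40
f 47 46 38
f 46 43 42
f 43 37 44
f 39 45 40
f 39 40 38
f 39 38 42
f 39 42 44
f 39 44 45
f 40 45 41
f 38 40 47
f 42 38 46
f 44 42 43
f 45 44 37
f 49 48 52
f 49 52 50
f 50 52 53
f 50 53 51
f 52 48 54
f 52 54 53
f 53 54 55
f 53 55 51
f 54 48 56
f 54 56 55
f 55 56 57
f 55 57 51
f 56 48 58
f 56 58 57
f 57 58 59
f 57 59 51
f 58 48 60
f 58 60 59
f 59 60 61
f 59 61 51
f 60 48 62
f 60 62 61
f 61 62 63
f 61 63 51
f 62 48 64
f 62 64 63
f 63 64 65
f 63 65 51
f 64 48 66
f 64 66 65
f 65 66 67
f 65 67 51
f 66 48 68
f 66 68 67
f 67 68 69
f 67 69 51
f 68 48 70
f 68 70 69
f 69 70 71
f 69 71 51
f 70 48 72
f 70 72 71
f 71 72 73
f 71 73 51
f 72 48 74
f 72 74 73
f 73 74 75
f 73 75 51
f 74 48 76
f 74 76 75
f 75 76 77
f 75 77 51
f 76 48 49
f 76 49 77
f 77 49 50
f 77 50 51



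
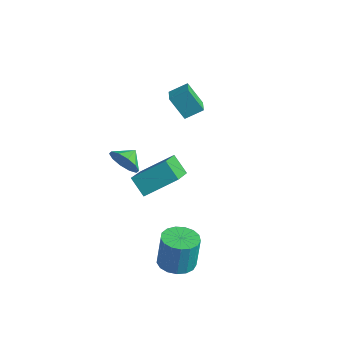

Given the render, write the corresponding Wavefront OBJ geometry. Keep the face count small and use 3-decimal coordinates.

v 3.359 -3.837 -2.103
v 4.163 -4.533 -1.985
v 4.144 -4.22 0
v 3.341 -3.523 -0.117
v 4.399 -4.084 -2.054
v 4.381 -3.771 -0.069
v 4.397 -3.578 -2.134
v 4.379 -3.265 -0.148
v 4.157 -3.131 -2.207
v 4.139 -2.818 -0.221
v 3.735 -2.846 -2.255
v 3.716 -2.533 -0.27
v 3.226 -2.788 -2.269
v 3.207 -2.475 -0.284
v 2.748 -2.97 -2.245
v 2.729 -2.657 -0.26
v 2.41 -3.351 -2.188
v 2.391 -3.037 -0.203
v 2.289 -3.843 -2.112
v 2.271 -3.529 -0.126
v 2.414 -4.333 -2.033
v 2.395 -4.02 -0.048
v 2.755 -4.71 -1.971
v 2.736 -4.396 0.015
v 3.235 -4.887 -1.938
v 3.216 -4.573 0.047
v 3.743 -4.823 -1.943
v 3.724 -4.509 0.042
v -4.022 2.229 3.809
v -3.468 3.155 4.4
v -3.157 2.606 2.407
v -2.603 3.532 2.998
v -3.217 1.548 4.122
v -2.663 2.474 4.713
v -2.352 1.925 2.72
v -1.798 2.851 3.311
v -3.74 -1.391 -0.119
v -3.165 -1.588 0.737
v -3.9 -0.389 0.219
v -2.767 -1.369 0.274
v -2.741 -1.158 -0.339
v -3.096 -1.036 -0.868
v -3.698 -1.05 -1.111
v -4.316 -1.194 -0.975
v -4.714 -1.414 -0.512
v -4.74 -1.625 0.101
v -4.384 -1.746 0.63
v -3.783 -1.733 0.873
v 2.002 -4.906 3.53
v 0.997 -4.9 4.37
v 1.033 -3.428 2.359
v 0.027 -3.423 3.199
v 2.973 -3.357 4.681
v 1.967 -3.352 5.521
v 2.003 -1.88 3.51
v 0.998 -1.874 4.35
f 2 1 5
f 2 5 3
f 3 5 6
f 3 6 4
f 5 1 7
f 5 7 6
f 6 7 8
f 6 8 4
f 7 1 9
f 7 9 8
f 8 9 10
f 8 10 4
f 9 1 11
f 9 11 10
f 10 11 12
f 10 12 4
f 11 1 13
f 11 13 12
f 12 13 14
f 12 14 4
f 13 1 15
f 13 15 14
f 14 15 16
f 14 16 4
f 15 1 17
f 15 17 16
f 16 17 18
f 16 18 4
f 17 1 19
f 17 19 18
f 18 19 20
f 18 20 4
f 19 1 21
f 19 21 20
f 20 21 22
f 20 22 4
f 21 1 23
f 21 23 22
f 22 23 24
f 22 24 4
f 23 1 25
f 23 25 24
f 24 25 26
f 24 26 4
f 25 1 27
f 25 27 26
f 26 27 28
f 26 28 4
f 27 1 2
f 27 2 28
f 28 2 3
f 28 3 4
f 30 32 29
f 33 30 29
f 29 32 31
f 31 33 29
f 30 36 32
f 34 30 33
f 34 36 30
f 32 36 31
f 35 33 31
f 31 36 35
f 35 34 33
f 36 34 35
f 38 37 40
f 38 40 39
f 40 37 41
f 40 41 39
f 41 37 42
f 41 42 39
f 42 37 43
f 42 43 39
f 43 37 44
f 43 44 39
f 44 37 45
f 44 45 39
f 45 37 46
f 45 46 39
f 46 37 47
f 46 47 39
f 47 37 48
f 47 48 39
f 48 37 38
f 48 38 39
f 50 52 49
f 53 50 49
f 49 52 51
f 51 53 49
f 50 56 52
f 54 50 53
f 54 56 50
f 52 56 51
f 55 53 51
f 51 56 55
f 55 54 53
f 56 54 55



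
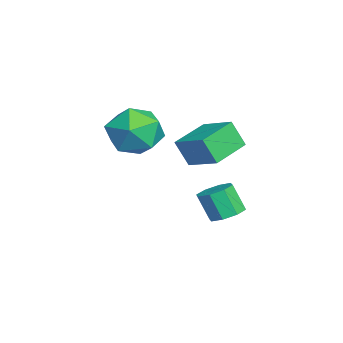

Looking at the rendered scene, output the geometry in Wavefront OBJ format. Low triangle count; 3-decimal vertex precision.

v 3.689 1.435 2.192
v 3.552 0.913 3.286
v 2.408 2.456 2.519
v 2.271 1.934 3.613
v 4.669 2.466 2.807
v 4.532 1.944 3.901
v 3.388 3.487 3.134
v 3.251 2.965 4.228
v 2.624 2.861 -0.948
v 3.066 2.261 -1.094
v 2.758 1.758 0.042
v 2.316 2.359 0.188
v 3.354 2.689 -0.826
v 3.046 2.187 0.31
v 3.214 3.219 -0.63
v 2.906 2.716 0.506
v 2.729 3.539 -0.62
v 2.421 3.036 0.516
v 2.182 3.462 -0.802
v 1.874 2.959 0.334
v 1.894 3.033 -1.07
v 1.586 2.531 0.066
v 2.034 2.504 -1.266
v 1.726 2.001 -0.13
v 2.519 2.184 -1.276
v 2.211 1.681 -0.14
v 3.007 0.549 3.354
v 3.648 0.35 4.397
v 2.932 -1.43 3.023
v 3.573 -1.629 4.066
v 2.408 -1.205 4.125
v 2.455 0.017 4.33
v 4.125 -1.097 3.09
v 4.172 0.125 3.295
v 4.339 -0.667 4.234
v 3.278 -0.734 4.874
v 3.302 -0.346 2.546
v 2.241 -0.413 3.186
f 2 4 1
f 5 2 1
f 1 4 3
f 3 5 1
f 2 8 4
f 6 2 5
f 6 8 2
f 4 8 3
f 7 5 3
f 3 8 7
f 7 6 5
f 8 6 7
f 10 9 13
f 10 13 11
f 11 13 14
f 11 14 12
f 13 9 15
f 13 15 14
f 14 15 16
f 14 16 12
f 15 9 17
f 15 17 16
f 16 17 18
f 16 18 12
f 17 9 19
f 17 19 18
f 18 19 20
f 18 20 12
f 19 9 21
f 19 21 20
f 20 21 22
f 20 22 12
f 21 9 23
f 21 23 22
f 22 23 24
f 22 24 12
f 23 9 25
f 23 25 24
f 24 25 26
f 24 26 12
f 25 9 10
f 25 10 26
f 26 10 11
f 26 11 12
f 27 38 32
f 27 32 28
f 27 28 34
f 27 34 37
f 27 37 38
f 28 32 36
f 32 38 31
f 38 37 29
f 37 34 33
f 34 28 35
f 30 36 31
f 30 31 29
f 30 29 33
f 30 33 35
f 30 35 36
f 31 36 32
f 29 31 38
f 33 29 37
f 35 33 34
f 36 35 28



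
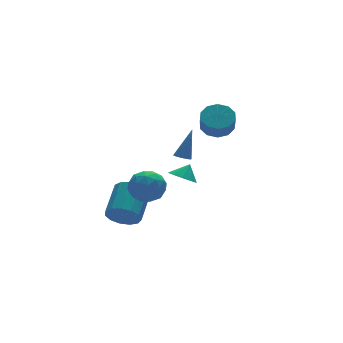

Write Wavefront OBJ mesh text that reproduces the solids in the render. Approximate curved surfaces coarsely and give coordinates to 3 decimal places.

v 3.739 3.641 2.429
v 4.469 2.938 2.245
v 4.172 2.357 3.288
v 3.441 3.059 3.471
v 4.731 3.41 2.583
v 4.433 2.829 3.626
v 4.613 3.97 2.862
v 4.316 3.389 3.904
v 4.162 4.404 2.975
v 3.864 3.823 4.018
v 3.549 4.547 2.88
v 3.251 3.966 3.922
v 3.008 4.343 2.612
v 2.711 3.762 3.655
v 2.747 3.871 2.274
v 2.449 3.29 3.317
v 2.864 3.311 1.996
v 2.567 2.73 3.038
v 3.316 2.877 1.882
v 3.018 2.296 2.925
v 3.929 2.734 1.978
v 3.631 2.153 3.02
v -2.816 1.456 1.071
v -1.847 1.115 0.587
v -3.433 -0.275 1.053
v -2.464 -0.616 0.569
v -2.464 -0.254 1.645
v -2.083 0.815 1.656
v -3.197 0.025 -0.016
v -2.816 1.094 -0.005
v -2.083 0.231 -0.086
v -1.63 0.058 0.941
v -3.65 0.782 0.699
v -3.197 0.609 1.726
v -2.277 1.437 0.831
v -3.003 -0.597 0.809
v -3.003 -0.385 1.442
v -2.433 -0.585 1.157
v -2.416 1.261 1.459
v -1.846 1.061 1.175
v -2.209 0.256 1.797
v -3.434 -0.221 0.465
v -2.864 -0.421 0.181
v -2.847 1.425 0.483
v -2.277 1.225 0.198
v -3.071 0.584 -0.157
v -1.846 0.717 0.151
v -2.209 -0.3 0.14
v -2.64 0.076 -0.204
v -2.416 0.705 -0.197
v -1.58 0.616 0.754
v -1.943 -0.401 0.743
v -1.943 -0.189 1.376
v -1.719 0.44 1.383
v -1.719 0.096 0.359
v -3.337 1.241 0.897
v -3.7 0.224 0.886
v -3.561 0.4 0.257
v -3.337 1.029 0.264
v -3.071 1.14 1.5
v -3.434 0.123 1.489
v -2.864 0.135 1.837
v -2.64 0.764 1.844
v -3.561 0.744 1.281
v -0.307 0.639 2.355
v 0.01 0.232 2.289
v 0.527 1.001 4.125
v 0.131 0.407 2.196
v 0.165 0.627 2.135
v 0.105 0.85 2.118
v -0.036 1.031 2.147
v -0.23 1.135 2.217
v -0.44 1.14 2.315
v -0.624 1.046 2.421
v -0.744 0.871 2.513
v -0.778 0.65 2.574
v -0.718 0.428 2.592
v -0.577 0.246 2.562
v -0.383 0.143 2.492
v -0.173 0.138 2.394
v -0.467 0.345 0.915
v -0.014 -0.408 0.775
v 0.127 0.555 1.705
v 0.228 -0.008 0.486
v 0.206 0.527 0.361
v -0.074 0.993 0.448
v -0.504 1.211 0.713
v -0.919 1.099 1.055
v -1.162 0.698 1.344
v -1.139 0.163 1.469
v -0.86 -0.302 1.382
v -0.43 -0.521 1.117
v -3.783 1.097 -1.584
v -3.009 0.803 -2.213
v -1.663 2.189 -1.205
v -2.437 2.483 -0.576
v -3.275 1.253 -2.478
v -1.929 2.64 -1.47
v -3.702 1.654 -2.459
v -2.356 3.04 -1.45
v -4.155 1.878 -2.162
v -2.809 3.264 -1.153
v -4.49 1.853 -1.681
v -3.143 3.24 -0.673
v -4.6 1.589 -1.17
v -3.254 2.976 -0.162
v -4.451 1.168 -0.79
v -3.105 2.555 0.218
v -4.09 0.725 -0.663
v -2.744 2.112 0.346
v -3.632 0.399 -0.827
v -2.285 1.786 0.181
v -3.221 0.295 -1.232
v -1.875 1.682 -0.224
v -2.989 0.446 -1.749
v -1.643 1.832 -0.741
f 2 1 5
f 2 5 3
f 3 5 6
f 3 6 4
f 5 1 7
f 5 7 6
f 6 7 8
f 6 8 4
f 7 1 9
f 7 9 8
f 8 9 10
f 8 10 4
f 9 1 11
f 9 11 10
f 10 11 12
f 10 12 4
f 11 1 13
f 11 13 12
f 12 13 14
f 12 14 4
f 13 1 15
f 13 15 14
f 14 15 16
f 14 16 4
f 15 1 17
f 15 17 16
f 16 17 18
f 16 18 4
f 17 1 19
f 17 19 18
f 18 19 20
f 18 20 4
f 19 1 21
f 19 21 20
f 20 21 22
f 20 22 4
f 21 1 2
f 21 2 22
f 22 2 3
f 22 3 4
f 23 60 39
f 60 34 63
f 39 63 28
f 60 63 39
f 23 39 35
f 39 28 40
f 35 40 24
f 39 40 35
f 23 35 44
f 35 24 45
f 44 45 30
f 35 45 44
f 23 44 56
f 44 30 59
f 56 59 33
f 44 59 56
f 23 56 60
f 56 33 64
f 60 64 34
f 56 64 60
f 24 40 51
f 40 28 54
f 51 54 32
f 40 54 51
f 28 63 41
f 63 34 62
f 41 62 27
f 63 62 41
f 34 64 61
f 64 33 57
f 61 57 25
f 64 57 61
f 33 59 58
f 59 30 46
f 58 46 29
f 59 46 58
f 30 45 50
f 45 24 47
f 50 47 31
f 45 47 50
f 26 52 38
f 52 32 53
f 38 53 27
f 52 53 38
f 26 38 36
f 38 27 37
f 36 37 25
f 38 37 36
f 26 36 43
f 36 25 42
f 43 42 29
f 36 42 43
f 26 43 48
f 43 29 49
f 48 49 31
f 43 49 48
f 26 48 52
f 48 31 55
f 52 55 32
f 48 55 52
f 27 53 41
f 53 32 54
f 41 54 28
f 53 54 41
f 25 37 61
f 37 27 62
f 61 62 34
f 37 62 61
f 29 42 58
f 42 25 57
f 58 57 33
f 42 57 58
f 31 49 50
f 49 29 46
f 50 46 30
f 49 46 50
f 32 55 51
f 55 31 47
f 51 47 24
f 55 47 51
f 66 65 68
f 66 68 67
f 68 65 69
f 68 69 67
f 69 65 70
f 69 70 67
f 70 65 71
f 70 71 67
f 71 65 72
f 71 72 67
f 72 65 73
f 72 73 67
f 73 65 74
f 73 74 67
f 74 65 75
f 74 75 67
f 75 65 76
f 75 76 67
f 76 65 77
f 76 77 67
f 77 65 78
f 77 78 67
f 78 65 79
f 78 79 67
f 79 65 80
f 79 80 67
f 80 65 66
f 80 66 67
f 82 81 84
f 82 84 83
f 84 81 85
f 84 85 83
f 85 81 86
f 85 86 83
f 86 81 87
f 86 87 83
f 87 81 88
f 87 88 83
f 88 81 89
f 88 89 83
f 89 81 90
f 89 90 83
f 90 81 91
f 90 91 83
f 91 81 92
f 91 92 83
f 92 81 82
f 92 82 83
f 94 93 97
f 94 97 95
f 95 97 98
f 95 98 96
f 97 93 99
f 97 99 98
f 98 99 100
f 98 100 96
f 99 93 101
f 99 101 100
f 100 101 102
f 100 102 96
f 101 93 103
f 101 103 102
f 102 103 104
f 102 104 96
f 103 93 105
f 103 105 104
f 104 105 106
f 104 106 96
f 105 93 107
f 105 107 106
f 106 107 108
f 106 108 96
f 107 93 109
f 107 109 108
f 108 109 110
f 108 110 96
f 109 93 111
f 109 111 110
f 110 111 112
f 110 112 96
f 111 93 113
f 111 113 112
f 112 113 114
f 112 114 96
f 113 93 115
f 113 115 114
f 114 115 116
f 114 116 96
f 115 93 94
f 115 94 116
f 116 94 95
f 116 95 96



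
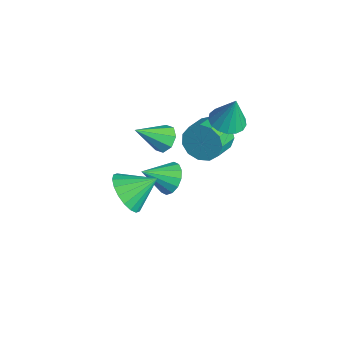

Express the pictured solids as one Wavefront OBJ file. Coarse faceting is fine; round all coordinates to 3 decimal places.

v -2.716 2.33 0.562
v -1.848 2.357 0.422
v -2.464 2.61 2.178
v -1.97 2.756 0.371
v -2.264 3.058 0.365
v -2.661 3.194 0.403
v -3.071 3.131 0.478
v -3.399 2.884 0.572
v -3.571 2.511 0.664
v -3.547 2.096 0.732
v -3.333 1.735 0.761
v -2.977 1.51 0.745
v -2.562 1.472 0.686
v -2.182 1.632 0.6
v -1.924 1.951 0.504
v -4.001 2.273 -1.734
v -3.36 2.385 -2.519
v -2.598 1.439 -2.032
v -3.239 1.327 -1.246
v -3.178 2.744 -2.109
v -2.415 1.797 -1.621
v -3.257 2.953 -1.579
v -2.494 2.006 -1.092
v -3.572 2.946 -1.099
v -2.809 1.999 -0.611
v -4.024 2.726 -0.82
v -3.261 1.779 -0.332
v -4.468 2.362 -0.831
v -3.705 1.415 -0.344
v -4.765 1.97 -1.129
v -4.002 1.023 -0.641
v -4.819 1.674 -1.619
v -4.056 0.727 -1.131
v -4.613 1.569 -2.145
v -3.851 0.622 -1.658
v -4.214 1.687 -2.541
v -3.451 0.74 -2.053
v -3.747 1.991 -2.68
v -2.984 1.045 -2.193
v 0.022 -3.617 0.45
v 0.93 -4.085 0.801
v 0.358 -2.323 1.31
v 1.074 -3.858 0.403
v 1.01 -3.583 0.014
v 0.75 -3.315 -0.289
v 0.346 -3.107 -0.445
v -0.122 -3 -0.424
v -0.562 -3.015 -0.23
v -0.885 -3.149 0.099
v -1.029 -3.377 0.497
v -0.965 -3.652 0.886
v -0.705 -3.92 1.189
v -0.301 -4.128 1.345
v 0.167 -4.235 1.324
v 0.607 -4.22 1.13
v -3.177 -0.521 -0.089
v -2.715 -0.166 0.384
v -3.283 -1.899 1.049
v -3.267 -0.043 0.482
v -3.766 -0.2 0.246
v -3.92 -0.544 -0.186
v -3.639 -0.876 -0.561
v -3.087 -0.999 -0.66
v -2.588 -0.842 -0.423
v -2.434 -0.497 0.009
v -3.203 -0.248 -3.317
v -2.547 0.026 -2.781
v -3.397 -1.572 -2.403
v -2.931 0.206 -2.602
v -3.388 0.265 -2.614
v -3.795 0.186 -2.814
v -4.044 -0.009 -3.15
v -4.067 -0.269 -3.53
v -3.859 -0.522 -3.853
v -3.475 -0.703 -4.032
v -3.018 -0.761 -4.02
v -2.611 -0.682 -3.82
v -2.362 -0.487 -3.485
v -2.339 -0.228 -3.104
f 2 1 4
f 2 4 3
f 4 1 5
f 4 5 3
f 5 1 6
f 5 6 3
f 6 1 7
f 6 7 3
f 7 1 8
f 7 8 3
f 8 1 9
f 8 9 3
f 9 1 10
f 9 10 3
f 10 1 11
f 10 11 3
f 11 1 12
f 11 12 3
f 12 1 13
f 12 13 3
f 13 1 14
f 13 14 3
f 14 1 15
f 14 15 3
f 15 1 2
f 15 2 3
f 17 16 20
f 17 20 18
f 18 20 21
f 18 21 19
f 20 16 22
f 20 22 21
f 21 22 23
f 21 23 19
f 22 16 24
f 22 24 23
f 23 24 25
f 23 25 19
f 24 16 26
f 24 26 25
f 25 26 27
f 25 27 19
f 26 16 28
f 26 28 27
f 27 28 29
f 27 29 19
f 28 16 30
f 28 30 29
f 29 30 31
f 29 31 19
f 30 16 32
f 30 32 31
f 31 32 33
f 31 33 19
f 32 16 34
f 32 34 33
f 33 34 35
f 33 35 19
f 34 16 36
f 34 36 35
f 35 36 37
f 35 37 19
f 36 16 38
f 36 38 37
f 37 38 39
f 37 39 19
f 38 16 17
f 38 17 39
f 39 17 18
f 39 18 19
f 41 40 43
f 41 43 42
f 43 40 44
f 43 44 42
f 44 40 45
f 44 45 42
f 45 40 46
f 45 46 42
f 46 40 47
f 46 47 42
f 47 40 48
f 47 48 42
f 48 40 49
f 48 49 42
f 49 40 50
f 49 50 42
f 50 40 51
f 50 51 42
f 51 40 52
f 51 52 42
f 52 40 53
f 52 53 42
f 53 40 54
f 53 54 42
f 54 40 55
f 54 55 42
f 55 40 41
f 55 41 42
f 57 56 59
f 57 59 58
f 59 56 60
f 59 60 58
f 60 56 61
f 60 61 58
f 61 56 62
f 61 62 58
f 62 56 63
f 62 63 58
f 63 56 64
f 63 64 58
f 64 56 65
f 64 65 58
f 65 56 57
f 65 57 58
f 67 66 69
f 67 69 68
f 69 66 70
f 69 70 68
f 70 66 71
f 70 71 68
f 71 66 72
f 71 72 68
f 72 66 73
f 72 73 68
f 73 66 74
f 73 74 68
f 74 66 75
f 74 75 68
f 75 66 76
f 75 76 68
f 76 66 77
f 76 77 68
f 77 66 78
f 77 78 68
f 78 66 79
f 78 79 68
f 79 66 67
f 79 67 68



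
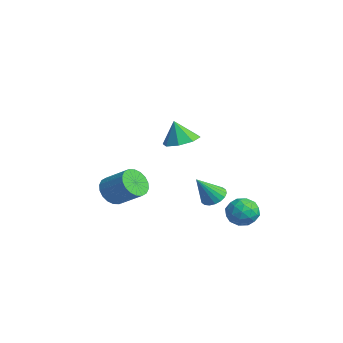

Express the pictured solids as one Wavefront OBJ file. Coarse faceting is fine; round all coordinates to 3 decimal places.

v 2.715 2.448 -2.393
v 3.466 2.085 -2.019
v 1.974 1.195 -2.121
v 2.725 0.832 -1.747
v 2.289 1.517 -1.325
v 2.746 2.29 -1.493
v 2.694 0.99 -2.647
v 3.151 1.763 -2.815
v 3.453 1.183 -2.176
v 3.203 1.509 -1.358
v 2.237 1.771 -2.782
v 1.987 2.097 -1.964
v 3.155 2.376 -2.23
v 2.285 0.904 -1.91
v 2.028 1.306 -1.662
v 2.47 1.093 -1.442
v 2.732 2.497 -1.921
v 3.174 2.284 -1.701
v 2.482 1.95 -1.293
v 2.266 0.996 -2.439
v 2.708 0.783 -2.219
v 2.97 2.187 -2.698
v 3.412 1.974 -2.478
v 2.958 1.33 -2.847
v 3.589 1.633 -2.102
v 3.154 0.897 -1.942
v 3.135 0.989 -2.471
v 3.404 1.444 -2.57
v 3.442 1.824 -1.621
v 3.007 1.088 -1.461
v 2.75 1.491 -1.213
v 3.019 1.945 -1.312
v 3.435 1.295 -1.714
v 2.433 2.192 -2.679
v 1.998 1.456 -2.519
v 2.421 1.335 -2.828
v 2.69 1.789 -2.927
v 2.286 2.383 -2.198
v 1.851 1.647 -2.038
v 2.036 1.836 -1.57
v 2.305 2.291 -1.669
v 2.005 1.985 -2.426
v 2.795 -1.577 3.234
v 3.678 -1.346 3.456
v 2.565 -1.883 4.466
v 3.227 -0.789 3.51
v 2.522 -0.693 3.403
v 1.977 -1.115 3.197
v 1.911 -1.807 3.012
v 2.362 -2.365 2.958
v 3.067 -2.46 3.065
v 3.612 -2.039 3.271
v -2.831 2.397 -3.352
v -2.067 2.475 -3.411
v -2.609 1.323 -1.888
v -2.154 2.735 -3.206
v -2.376 2.929 -3.031
v -2.687 3.017 -2.919
v -3.027 2.983 -2.893
v -3.328 2.833 -2.958
v -3.531 2.596 -3.101
v -3.594 2.32 -3.294
v -3.507 2.059 -3.498
v -3.285 1.866 -3.674
v -2.974 1.777 -3.786
v -2.634 1.812 -3.812
v -2.333 1.962 -3.747
v -2.13 2.199 -3.604
v -0.799 -3.835 -1.201
v -0.246 -4.544 -1.25
v 0.872 -3.733 -0.347
v 0.319 -3.025 -0.299
v -0.143 -4.328 -1.571
v 0.975 -3.517 -0.669
v -0.17 -4.015 -1.819
v 0.948 -3.204 -0.917
v -0.321 -3.666 -1.945
v 0.797 -2.855 -1.042
v -0.568 -3.351 -1.923
v 0.551 -2.54 -1.021
v -0.86 -3.132 -1.759
v 0.259 -2.321 -0.856
v -1.139 -3.052 -1.484
v -0.021 -2.241 -0.581
v -1.352 -3.127 -1.153
v -0.234 -2.316 -0.25
v -1.455 -3.343 -0.831
v -0.337 -2.532 0.071
v -1.428 -3.656 -0.583
v -0.31 -2.845 0.319
v -1.277 -4.005 -0.458
v -0.159 -3.194 0.445
v -1.031 -4.32 -0.479
v 0.088 -3.509 0.423
v -0.739 -4.539 -0.644
v 0.38 -3.728 0.259
v -0.459 -4.619 -0.919
v 0.659 -3.808 -0.016
f 1 38 17
f 38 12 41
f 17 41 6
f 38 41 17
f 1 17 13
f 17 6 18
f 13 18 2
f 17 18 13
f 1 13 22
f 13 2 23
f 22 23 8
f 13 23 22
f 1 22 34
f 22 8 37
f 34 37 11
f 22 37 34
f 1 34 38
f 34 11 42
f 38 42 12
f 34 42 38
f 2 18 29
f 18 6 32
f 29 32 10
f 18 32 29
f 6 41 19
f 41 12 40
f 19 40 5
f 41 40 19
f 12 42 39
f 42 11 35
f 39 35 3
f 42 35 39
f 11 37 36
f 37 8 24
f 36 24 7
f 37 24 36
f 8 23 28
f 23 2 25
f 28 25 9
f 23 25 28
f 4 30 16
f 30 10 31
f 16 31 5
f 30 31 16
f 4 16 14
f 16 5 15
f 14 15 3
f 16 15 14
f 4 14 21
f 14 3 20
f 21 20 7
f 14 20 21
f 4 21 26
f 21 7 27
f 26 27 9
f 21 27 26
f 4 26 30
f 26 9 33
f 30 33 10
f 26 33 30
f 5 31 19
f 31 10 32
f 19 32 6
f 31 32 19
f 3 15 39
f 15 5 40
f 39 40 12
f 15 40 39
f 7 20 36
f 20 3 35
f 36 35 11
f 20 35 36
f 9 27 28
f 27 7 24
f 28 24 8
f 27 24 28
f 10 33 29
f 33 9 25
f 29 25 2
f 33 25 29
f 44 43 46
f 44 46 45
f 46 43 47
f 46 47 45
f 47 43 48
f 47 48 45
f 48 43 49
f 48 49 45
f 49 43 50
f 49 50 45
f 50 43 51
f 50 51 45
f 51 43 52
f 51 52 45
f 52 43 44
f 52 44 45
f 54 53 56
f 54 56 55
f 56 53 57
f 56 57 55
f 57 53 58
f 57 58 55
f 58 53 59
f 58 59 55
f 59 53 60
f 59 60 55
f 60 53 61
f 60 61 55
f 61 53 62
f 61 62 55
f 62 53 63
f 62 63 55
f 63 53 64
f 63 64 55
f 64 53 65
f 64 65 55
f 65 53 66
f 65 66 55
f 66 53 67
f 66 67 55
f 67 53 68
f 67 68 55
f 68 53 54
f 68 54 55
f 70 69 73
f 70 73 71
f 71 73 74
f 71 74 72
f 73 69 75
f 73 75 74
f 74 75 76
f 74 76 72
f 75 69 77
f 75 77 76
f 76 77 78
f 76 78 72
f 77 69 79
f 77 79 78
f 78 79 80
f 78 80 72
f 79 69 81
f 79 81 80
f 80 81 82
f 80 82 72
f 81 69 83
f 81 83 82
f 82 83 84
f 82 84 72
f 83 69 85
f 83 85 84
f 84 85 86
f 84 86 72
f 85 69 87
f 85 87 86
f 86 87 88
f 86 88 72
f 87 69 89
f 87 89 88
f 88 89 90
f 88 90 72
f 89 69 91
f 89 91 90
f 90 91 92
f 90 92 72
f 91 69 93
f 91 93 92
f 92 93 94
f 92 94 72
f 93 69 95
f 93 95 94
f 94 95 96
f 94 96 72
f 95 69 97
f 95 97 96
f 96 97 98
f 96 98 72
f 97 69 70
f 97 70 98
f 98 70 71
f 98 71 72



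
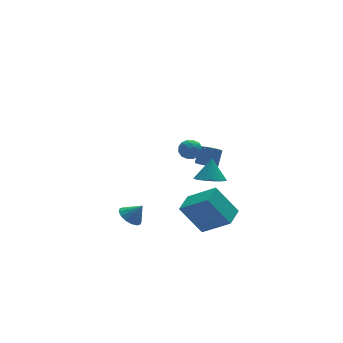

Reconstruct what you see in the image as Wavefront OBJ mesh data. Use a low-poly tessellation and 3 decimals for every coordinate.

v 0.094 -2.111 -4.528
v -0.85 -1.347 -2.913
v 1.007 -1.252 -4.4
v 0.063 -0.489 -2.785
v 1.097 -3.351 -3.355
v 0.153 -2.588 -1.74
v 2.01 -2.493 -3.227
v 1.066 -1.729 -1.612
v -0.766 -1.132 1.725
v -0.38 -1.107 1.199
v -0.28 -2.013 2.041
v 0.106 -1.988 1.515
v 0.169 -1.543 1.987
v -0.131 -0.999 1.792
v -0.529 -2.121 1.448
v -0.829 -1.577 1.253
v -0.234 -1.719 1.028
v 0.198 -1.362 1.362
v -0.858 -1.758 1.878
v -0.426 -1.401 2.212
v -0.616 -1.042 1.434
v -0.044 -2.078 1.806
v -0.007 -1.816 2.083
v 0.22 -1.802 1.774
v -0.469 -0.978 1.783
v -0.243 -0.964 1.474
v 0.08 -1.22 1.937
v -0.417 -2.156 1.766
v -0.191 -2.142 1.457
v -0.88 -1.318 1.466
v -0.653 -1.304 1.157
v -0.74 -1.9 1.303
v -0.303 -1.387 1.025
v -0.018 -1.905 1.211
v -0.391 -1.984 1.171
v -0.567 -1.663 1.057
v -0.05 -1.177 1.221
v 0.236 -1.695 1.407
v 0.274 -1.433 1.684
v 0.097 -1.113 1.569
v 0.036 -1.537 1.12
v -0.896 -1.425 1.833
v -0.61 -1.943 2.019
v -0.757 -2.007 1.671
v -0.934 -1.687 1.556
v -0.642 -1.215 2.029
v -0.357 -1.733 2.215
v -0.093 -1.457 2.183
v -0.269 -1.136 2.069
v -0.696 -1.583 2.12
v 1.558 -0.129 -2.107
v 2.394 -0.357 -2.261
v 1.922 0.389 -0.893
v 2.38 -0.019 -2.401
v 2.225 0.3 -2.49
v 1.953 0.544 -2.513
v 1.614 0.672 -2.466
v 1.265 0.662 -2.357
v 0.966 0.515 -2.205
v 0.77 0.256 -2.036
v 0.71 -0.069 -1.879
v 0.797 -0.405 -1.762
v 1.015 -0.693 -1.704
v 1.327 -0.883 -1.717
v 1.679 -0.943 -1.796
v 2.01 -0.863 -1.93
v 2.263 -0.655 -2.094
v 3.24 3.601 -3.733
v 3.698 3.823 -4.152
v 4.219 4.342 -3.306
v 3.76 4.119 -2.887
v 3.398 4.099 -4.136
v 3.919 4.617 -3.29
v 3.037 4.184 -3.966
v 3.558 4.703 -3.12
v 2.754 4.046 -3.707
v 3.274 4.565 -2.861
v 2.656 3.739 -3.458
v 3.176 4.257 -2.612
v 2.781 3.378 -3.314
v 3.302 3.897 -2.468
v 3.081 3.103 -3.33
v 3.602 3.621 -2.484
v 3.442 3.017 -3.5
v 3.963 3.536 -2.654
v 3.726 3.155 -3.759
v 4.246 3.674 -2.913
v 3.824 3.463 -4.008
v 4.344 3.981 -3.162
v -3.819 -1.802 -2.244
v -3.221 -1.594 -2.586
v -3.261 -2.078 -1.436
v -3.338 -1.291 -2.403
v -3.584 -1.126 -2.176
v -3.892 -1.141 -1.969
v -4.182 -1.334 -1.834
v -4.374 -1.653 -1.81
v -4.417 -2.011 -1.902
v -4.3 -2.314 -2.086
v -4.055 -2.479 -2.312
v -3.746 -2.464 -2.52
v -3.457 -2.271 -2.654
v -3.264 -1.952 -2.678
f 2 4 1
f 5 2 1
f 1 4 3
f 3 5 1
f 2 8 4
f 6 2 5
f 6 8 2
f 4 8 3
f 7 5 3
f 3 8 7
f 7 6 5
f 8 6 7
f 9 46 25
f 46 20 49
f 25 49 14
f 46 49 25
f 9 25 21
f 25 14 26
f 21 26 10
f 25 26 21
f 9 21 30
f 21 10 31
f 30 31 16
f 21 31 30
f 9 30 42
f 30 16 45
f 42 45 19
f 30 45 42
f 9 42 46
f 42 19 50
f 46 50 20
f 42 50 46
f 10 26 37
f 26 14 40
f 37 40 18
f 26 40 37
f 14 49 27
f 49 20 48
f 27 48 13
f 49 48 27
f 20 50 47
f 50 19 43
f 47 43 11
f 50 43 47
f 19 45 44
f 45 16 32
f 44 32 15
f 45 32 44
f 16 31 36
f 31 10 33
f 36 33 17
f 31 33 36
f 12 38 24
f 38 18 39
f 24 39 13
f 38 39 24
f 12 24 22
f 24 13 23
f 22 23 11
f 24 23 22
f 12 22 29
f 22 11 28
f 29 28 15
f 22 28 29
f 12 29 34
f 29 15 35
f 34 35 17
f 29 35 34
f 12 34 38
f 34 17 41
f 38 41 18
f 34 41 38
f 13 39 27
f 39 18 40
f 27 40 14
f 39 40 27
f 11 23 47
f 23 13 48
f 47 48 20
f 23 48 47
f 15 28 44
f 28 11 43
f 44 43 19
f 28 43 44
f 17 35 36
f 35 15 32
f 36 32 16
f 35 32 36
f 18 41 37
f 41 17 33
f 37 33 10
f 41 33 37
f 52 51 54
f 52 54 53
f 54 51 55
f 54 55 53
f 55 51 56
f 55 56 53
f 56 51 57
f 56 57 53
f 57 51 58
f 57 58 53
f 58 51 59
f 58 59 53
f 59 51 60
f 59 60 53
f 60 51 61
f 60 61 53
f 61 51 62
f 61 62 53
f 62 51 63
f 62 63 53
f 63 51 64
f 63 64 53
f 64 51 65
f 64 65 53
f 65 51 66
f 65 66 53
f 66 51 67
f 66 67 53
f 67 51 52
f 67 52 53
f 69 68 72
f 69 72 70
f 70 72 73
f 70 73 71
f 72 68 74
f 72 74 73
f 73 74 75
f 73 75 71
f 74 68 76
f 74 76 75
f 75 76 77
f 75 77 71
f 76 68 78
f 76 78 77
f 77 78 79
f 77 79 71
f 78 68 80
f 78 80 79
f 79 80 81
f 79 81 71
f 80 68 82
f 80 82 81
f 81 82 83
f 81 83 71
f 82 68 84
f 82 84 83
f 83 84 85
f 83 85 71
f 84 68 86
f 84 86 85
f 85 86 87
f 85 87 71
f 86 68 88
f 86 88 87
f 87 88 89
f 87 89 71
f 88 68 69
f 88 69 89
f 89 69 70
f 89 70 71
f 91 90 93
f 91 93 92
f 93 90 94
f 93 94 92
f 94 90 95
f 94 95 92
f 95 90 96
f 95 96 92
f 96 90 97
f 96 97 92
f 97 90 98
f 97 98 92
f 98 90 99
f 98 99 92
f 99 90 100
f 99 100 92
f 100 90 101
f 100 101 92
f 101 90 102
f 101 102 92
f 102 90 103
f 102 103 92
f 103 90 91
f 103 91 92



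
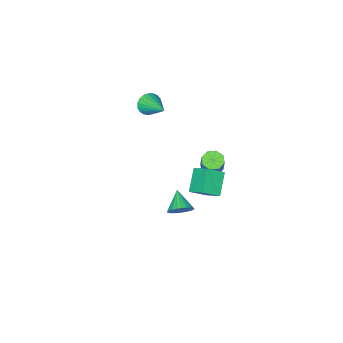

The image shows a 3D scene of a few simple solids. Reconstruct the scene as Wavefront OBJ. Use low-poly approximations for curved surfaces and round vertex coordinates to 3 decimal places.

v 2.436 3.848 -0.261
v 2.767 3.347 -0.709
v 1.904 2.852 0.461
v 2.973 3.385 -0.505
v 3.097 3.494 -0.263
v 3.12 3.657 -0.021
v 3.039 3.849 0.184
v 2.866 4.041 0.322
v 2.628 4.203 0.371
v 2.361 4.312 0.324
v 2.104 4.35 0.188
v 1.899 4.311 -0.017
v 1.775 4.202 -0.258
v 1.751 4.04 -0.501
v 1.832 3.848 -0.706
v 2.005 3.656 -0.844
v 2.243 3.493 -0.893
v 2.511 3.385 -0.846
v -2.062 -4.866 0.145
v -1.491 -4.712 -0.363
v -1.778 -3.054 1.015
v -1.751 -4.597 -0.518
v -2.066 -4.528 -0.558
v -2.38 -4.518 -0.477
v -2.639 -4.568 -0.288
v -2.798 -4.669 -0.024
v -2.83 -4.805 0.269
v -2.73 -4.951 0.54
v -2.514 -5.082 0.743
v -2.22 -5.176 0.843
v -1.899 -5.217 0.822
v -1.606 -5.197 0.684
v -1.392 -5.119 0.453
v -1.294 -4.998 0.168
v -1.329 -4.854 -0.12
v -0.606 1.165 -0.441
v -0.679 2.217 0.302
v -1.593 1.552 -1.085
v -1.666 2.603 -0.341
v 0.346 1.937 -1.439
v 0.273 2.988 -0.695
v -0.641 2.323 -2.082
v -0.714 3.375 -1.339
v -3.639 -0.933 -3.856
v -2.978 -1.061 -4.009
v -2.501 -0.376 -2.517
v -3.161 -0.247 -2.364
v -3.136 -0.586 -4.176
v -2.658 0.099 -2.684
v -3.588 -0.314 -4.157
v -3.11 0.372 -2.665
v -4.07 -0.404 -3.961
v -3.592 0.281 -2.469
v -4.299 -0.804 -3.703
v -3.822 -0.119 -2.211
v -4.142 -1.279 -3.536
v -3.664 -0.594 -2.044
v -3.69 -1.552 -3.555
v -3.212 -0.866 -2.063
v -3.208 -1.461 -3.751
v -2.73 -0.776 -2.259
f 2 1 4
f 2 4 3
f 4 1 5
f 4 5 3
f 5 1 6
f 5 6 3
f 6 1 7
f 6 7 3
f 7 1 8
f 7 8 3
f 8 1 9
f 8 9 3
f 9 1 10
f 9 10 3
f 10 1 11
f 10 11 3
f 11 1 12
f 11 12 3
f 12 1 13
f 12 13 3
f 13 1 14
f 13 14 3
f 14 1 15
f 14 15 3
f 15 1 16
f 15 16 3
f 16 1 17
f 16 17 3
f 17 1 18
f 17 18 3
f 18 1 2
f 18 2 3
f 20 19 22
f 20 22 21
f 22 19 23
f 22 23 21
f 23 19 24
f 23 24 21
f 24 19 25
f 24 25 21
f 25 19 26
f 25 26 21
f 26 19 27
f 26 27 21
f 27 19 28
f 27 28 21
f 28 19 29
f 28 29 21
f 29 19 30
f 29 30 21
f 30 19 31
f 30 31 21
f 31 19 32
f 31 32 21
f 32 19 33
f 32 33 21
f 33 19 34
f 33 34 21
f 34 19 35
f 34 35 21
f 35 19 20
f 35 20 21
f 37 39 36
f 40 37 36
f 36 39 38
f 38 40 36
f 37 43 39
f 41 37 40
f 41 43 37
f 39 43 38
f 42 40 38
f 38 43 42
f 42 41 40
f 43 41 42
f 45 44 48
f 45 48 46
f 46 48 49
f 46 49 47
f 48 44 50
f 48 50 49
f 49 50 51
f 49 51 47
f 50 44 52
f 50 52 51
f 51 52 53
f 51 53 47
f 52 44 54
f 52 54 53
f 53 54 55
f 53 55 47
f 54 44 56
f 54 56 55
f 55 56 57
f 55 57 47
f 56 44 58
f 56 58 57
f 57 58 59
f 57 59 47
f 58 44 60
f 58 60 59
f 59 60 61
f 59 61 47
f 60 44 45
f 60 45 61
f 61 45 46
f 61 46 47



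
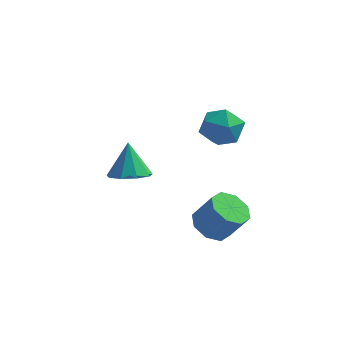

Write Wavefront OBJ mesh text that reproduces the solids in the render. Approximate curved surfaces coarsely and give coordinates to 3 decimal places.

v 1.893 -0.372 -0.503
v 2.204 -0.736 -1.233
v 1.196 -1.564 -0.207
v 1.507 -1.928 -0.937
v 2.044 -1.757 -0.271
v 2.475 -1.02 -0.453
v 0.925 -1.28 -0.987
v 1.356 -0.543 -1.169
v 1.606 -1.297 -1.532
v 2.298 -1.592 -1.089
v 1.102 -0.708 -0.351
v 1.794 -1.003 0.092
v 1.854 -3.725 -3.82
v 2.501 -3.724 -4.238
v 3.173 -3.794 -3.197
v 2.526 -3.795 -2.78
v 2.328 -3.181 -4.089
v 2.999 -3.251 -3.049
v 1.877 -2.956 -3.783
v 2.549 -3.026 -2.743
v 1.413 -3.182 -3.499
v 2.084 -3.252 -2.459
v 1.207 -3.726 -3.403
v 1.879 -3.796 -2.362
v 1.381 -4.269 -3.551
v 2.052 -4.339 -2.511
v 1.831 -4.494 -3.857
v 2.503 -4.564 -2.817
v 2.296 -4.268 -4.141
v 2.967 -4.338 -3.101
v -1.677 -0.565 -4.156
v -1.283 0.106 -4.415
v -1.863 0.045 -2.864
v -1.832 0.155 -4.517
v -2.309 -0.133 -4.45
v -2.49 -0.623 -4.246
v -2.29 -1.086 -3.999
v -1.803 -1.304 -3.825
v -1.257 -1.177 -3.806
v -0.908 -0.763 -3.951
v -0.918 -0.256 -4.192
f 1 12 6
f 1 6 2
f 1 2 8
f 1 8 11
f 1 11 12
f 2 6 10
f 6 12 5
f 12 11 3
f 11 8 7
f 8 2 9
f 4 10 5
f 4 5 3
f 4 3 7
f 4 7 9
f 4 9 10
f 5 10 6
f 3 5 12
f 7 3 11
f 9 7 8
f 10 9 2
f 14 13 17
f 14 17 15
f 15 17 18
f 15 18 16
f 17 13 19
f 17 19 18
f 18 19 20
f 18 20 16
f 19 13 21
f 19 21 20
f 20 21 22
f 20 22 16
f 21 13 23
f 21 23 22
f 22 23 24
f 22 24 16
f 23 13 25
f 23 25 24
f 24 25 26
f 24 26 16
f 25 13 27
f 25 27 26
f 26 27 28
f 26 28 16
f 27 13 29
f 27 29 28
f 28 29 30
f 28 30 16
f 29 13 14
f 29 14 30
f 30 14 15
f 30 15 16
f 32 31 34
f 32 34 33
f 34 31 35
f 34 35 33
f 35 31 36
f 35 36 33
f 36 31 37
f 36 37 33
f 37 31 38
f 37 38 33
f 38 31 39
f 38 39 33
f 39 31 40
f 39 40 33
f 40 31 41
f 40 41 33
f 41 31 32
f 41 32 33



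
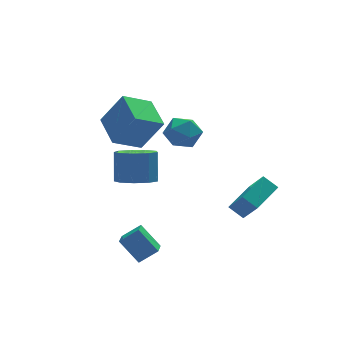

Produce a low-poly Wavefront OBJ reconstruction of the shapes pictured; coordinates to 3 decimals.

v 0.445 -0.654 3.303
v 1.308 -0.153 3.149
v 1.292 -2.007 3.651
v 2.155 -1.506 3.497
v 1.579 -1.285 4.296
v 1.055 -0.449 4.081
v 1.545 -1.711 2.719
v 1.021 -0.875 2.504
v 1.988 -0.806 2.788
v 2.008 -0.543 3.763
v 0.592 -1.617 3.037
v 0.612 -1.354 4.012
v -2.867 -3.724 -1.37
v -1.963 -3.868 -0.708
v -2.432 -2.859 -1.776
v -1.528 -3.003 -1.114
v -2.212 -4.557 -2.446
v -1.308 -4.701 -1.784
v -1.777 -3.692 -2.852
v -0.873 -3.836 -2.19
v -1.413 1.262 1.811
v -0.381 0.856 3.547
v -1.371 3.146 2.226
v -0.339 2.74 3.962
v 0.119 1.42 0.938
v 1.151 1.014 2.674
v 0.161 3.304 1.353
v 1.193 2.898 3.089
v 3.366 -3.668 -1.508
v 3.623 -4.706 -0.098
v 2.842 -3.088 -0.985
v 3.099 -4.127 0.425
v 4.821 -2.733 -1.085
v 5.078 -3.772 0.325
v 4.297 -2.154 -0.562
v 4.554 -3.192 0.848
v -1.832 -3.285 2.31
v -1.146 -2.687 1.849
v -0.862 -1.918 3.269
v -1.548 -2.515 3.73
v -1.779 -2.393 1.817
v -1.494 -1.624 3.237
v -2.436 -2.517 2.015
v -2.152 -1.748 3.435
v -2.811 -3 2.352
v -2.526 -2.231 3.772
v -2.728 -3.616 2.669
v -2.443 -2.847 4.089
v -2.226 -4.077 2.818
v -1.941 -3.308 4.238
v -1.539 -4.167 2.729
v -1.255 -3.398 4.149
v -0.99 -3.844 2.445
v -0.706 -3.075 3.865
v -0.835 -3.26 2.097
v -0.551 -2.491 3.517
f 1 12 6
f 1 6 2
f 1 2 8
f 1 8 11
f 1 11 12
f 2 6 10
f 6 12 5
f 12 11 3
f 11 8 7
f 8 2 9
f 4 10 5
f 4 5 3
f 4 3 7
f 4 7 9
f 4 9 10
f 5 10 6
f 3 5 12
f 7 3 11
f 9 7 8
f 10 9 2
f 14 16 13
f 17 14 13
f 13 16 15
f 15 17 13
f 14 20 16
f 18 14 17
f 18 20 14
f 16 20 15
f 19 17 15
f 15 20 19
f 19 18 17
f 20 18 19
f 22 24 21
f 25 22 21
f 21 24 23
f 23 25 21
f 22 28 24
f 26 22 25
f 26 28 22
f 24 28 23
f 27 25 23
f 23 28 27
f 27 26 25
f 28 26 27
f 30 32 29
f 33 30 29
f 29 32 31
f 31 33 29
f 30 36 32
f 34 30 33
f 34 36 30
f 32 36 31
f 35 33 31
f 31 36 35
f 35 34 33
f 36 34 35
f 38 37 41
f 38 41 39
f 39 41 42
f 39 42 40
f 41 37 43
f 41 43 42
f 42 43 44
f 42 44 40
f 43 37 45
f 43 45 44
f 44 45 46
f 44 46 40
f 45 37 47
f 45 47 46
f 46 47 48
f 46 48 40
f 47 37 49
f 47 49 48
f 48 49 50
f 48 50 40
f 49 37 51
f 49 51 50
f 50 51 52
f 50 52 40
f 51 37 53
f 51 53 52
f 52 53 54
f 52 54 40
f 53 37 55
f 53 55 54
f 54 55 56
f 54 56 40
f 55 37 38
f 55 38 56
f 56 38 39
f 56 39 40

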